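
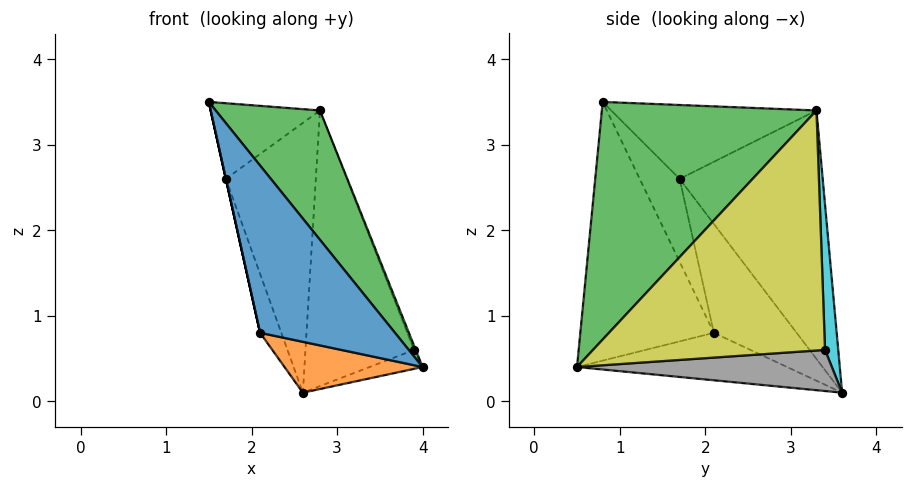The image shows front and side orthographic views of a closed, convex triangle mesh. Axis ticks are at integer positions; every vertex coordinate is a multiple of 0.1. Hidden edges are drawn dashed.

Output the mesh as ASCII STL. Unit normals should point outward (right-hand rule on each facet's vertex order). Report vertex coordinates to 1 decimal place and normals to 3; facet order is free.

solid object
 facet normal -0.630 -0.636 -0.446
  outer loop
   vertex 2.1 2.1 0.8
   vertex 4.0 0.5 0.4
   vertex 1.5 0.8 3.5
  endloop
 endfacet
 facet normal -0.410 -0.270 -0.871
  outer loop
   vertex 2.1 2.1 0.8
   vertex 2.6 3.6 0.1
   vertex 4.0 0.5 0.4
  endloop
 endfacet
 facet normal 0.713 -0.347 0.609
  outer loop
   vertex 2.8 3.3 3.4
   vertex 1.5 0.8 3.5
   vertex 4.0 0.5 0.4
  endloop
 endfacet
 facet normal -0.976 0.000 -0.217
  outer loop
   vertex 1.7 1.7 2.6
   vertex 2.1 2.1 0.8
   vertex 1.5 0.8 3.5
  endloop
 endfacet
 facet normal -0.957 0.245 -0.158
  outer loop
   vertex 1.7 1.7 2.6
   vertex 2.6 3.6 0.1
   vertex 2.1 2.1 0.8
  endloop
 endfacet
 facet normal -0.851 0.453 0.264
  outer loop
   vertex 1.7 1.7 2.6
   vertex 1.5 0.8 3.5
   vertex 2.8 3.3 3.4
  endloop
 endfacet
 facet normal -0.842 0.530 0.099
  outer loop
   vertex 1.7 1.7 2.6
   vertex 2.8 3.3 3.4
   vertex 2.6 3.6 0.1
  endloop
 endfacet
 facet normal 0.368 0.077 -0.927
  outer loop
   vertex 3.9 3.4 0.6
   vertex 4.0 0.5 0.4
   vertex 2.6 3.6 0.1
  endloop
 endfacet
 facet normal 0.931 0.007 0.366
  outer loop
   vertex 3.9 3.4 0.6
   vertex 2.8 3.3 3.4
   vertex 4.0 0.5 0.4
  endloop
 endfacet
 facet normal 0.120 0.989 0.083
  outer loop
   vertex 3.9 3.4 0.6
   vertex 2.6 3.6 0.1
   vertex 2.8 3.3 3.4
  endloop
 endfacet
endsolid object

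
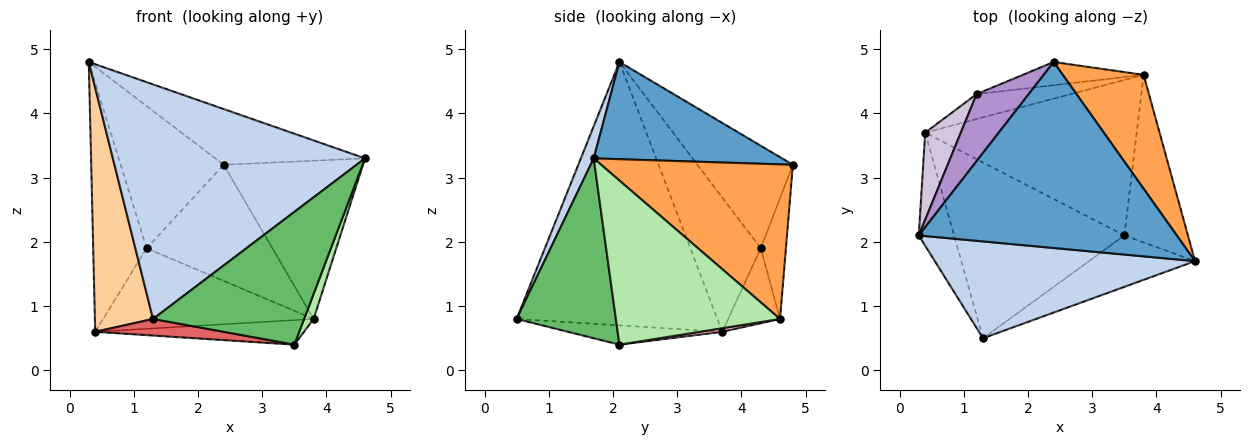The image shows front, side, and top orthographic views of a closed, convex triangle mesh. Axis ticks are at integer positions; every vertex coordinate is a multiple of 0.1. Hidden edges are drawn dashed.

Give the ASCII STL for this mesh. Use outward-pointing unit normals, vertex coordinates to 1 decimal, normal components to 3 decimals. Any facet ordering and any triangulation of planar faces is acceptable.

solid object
 facet normal 0.339 0.270 0.901
  outer loop
   vertex 2.4 4.8 3.2
   vertex 0.3 2.1 4.8
   vertex 4.6 1.7 3.3
  endloop
 endfacet
 facet normal 0.047 -0.923 0.381
  outer loop
   vertex 1.3 0.5 0.8
   vertex 4.6 1.7 3.3
   vertex 0.3 2.1 4.8
  endloop
 endfacet
 facet normal 0.745 0.541 0.390
  outer loop
   vertex 3.8 4.6 0.8
   vertex 2.4 4.8 3.2
   vertex 4.6 1.7 3.3
  endloop
 endfacet
 facet normal -0.953 -0.276 -0.128
  outer loop
   vertex 0.4 3.7 0.6
   vertex 1.3 0.5 0.8
   vertex 0.3 2.1 4.8
  endloop
 endfacet
 facet normal 0.522 -0.795 -0.308
  outer loop
   vertex 3.5 2.1 0.4
   vertex 4.6 1.7 3.3
   vertex 1.3 0.5 0.8
  endloop
 endfacet
 facet normal 0.931 -0.054 -0.361
  outer loop
   vertex 3.5 2.1 0.4
   vertex 3.8 4.6 0.8
   vertex 4.6 1.7 3.3
  endloop
 endfacet
 facet normal -0.112 -0.093 -0.989
  outer loop
   vertex 3.5 2.1 0.4
   vertex 1.3 0.5 0.8
   vertex 0.4 3.7 0.6
  endloop
 endfacet
 facet normal 0.017 0.156 -0.988
  outer loop
   vertex 3.5 2.1 0.4
   vertex 0.4 3.7 0.6
   vertex 3.8 4.6 0.8
  endloop
 endfacet
 facet normal -0.643 0.693 0.326
  outer loop
   vertex 1.2 4.3 1.9
   vertex 0.3 2.1 4.8
   vertex 2.4 4.8 3.2
  endloop
 endfacet
 facet normal -0.779 0.591 0.207
  outer loop
   vertex 1.2 4.3 1.9
   vertex 0.4 3.7 0.6
   vertex 0.3 2.1 4.8
  endloop
 endfacet
 facet normal -0.192 0.962 -0.192
  outer loop
   vertex 1.2 4.3 1.9
   vertex 2.4 4.8 3.2
   vertex 3.8 4.6 0.8
  endloop
 endfacet
 facet normal -0.229 0.930 -0.288
  outer loop
   vertex 1.2 4.3 1.9
   vertex 3.8 4.6 0.8
   vertex 0.4 3.7 0.6
  endloop
 endfacet
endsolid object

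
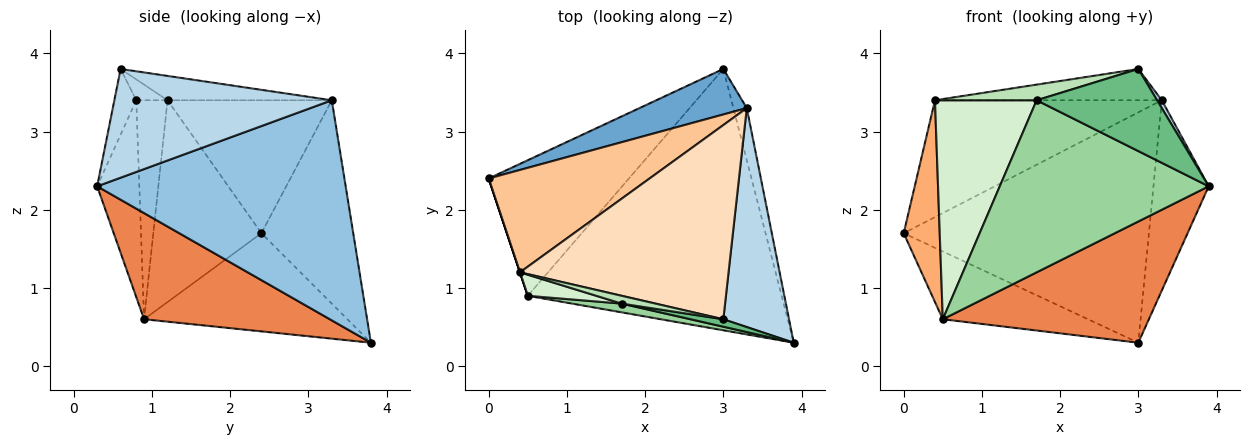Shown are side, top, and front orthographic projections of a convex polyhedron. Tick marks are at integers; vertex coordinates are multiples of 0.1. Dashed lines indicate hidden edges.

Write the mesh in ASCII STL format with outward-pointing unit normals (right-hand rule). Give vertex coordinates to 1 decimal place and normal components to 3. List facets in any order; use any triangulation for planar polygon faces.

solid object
 facet normal -0.345 0.921 0.182
  outer loop
   vertex 3.3 3.3 3.4
   vertex 3.0 3.8 0.3
   vertex 0.0 2.4 1.7
  endloop
 endfacet
 facet normal 0.974 0.217 -0.059
  outer loop
   vertex 3.3 3.3 3.4
   vertex 3.9 0.3 2.3
   vertex 3.0 3.8 0.3
  endloop
 endfacet
 facet normal 0.856 -0.018 0.517
  outer loop
   vertex 3.3 3.3 3.4
   vertex 3.0 0.6 3.8
   vertex 3.9 0.3 2.3
  endloop
 endfacet
 facet normal -0.531 0.379 -0.758
  outer loop
   vertex 0.5 0.9 0.6
   vertex 0.0 2.4 1.7
   vertex 3.0 3.8 0.3
  endloop
 endfacet
 facet normal 0.355 -0.393 -0.848
  outer loop
   vertex 0.5 0.9 0.6
   vertex 3.0 3.8 0.3
   vertex 3.9 0.3 2.3
  endloop
 endfacet
 facet normal -0.949 -0.316 0.000
  outer loop
   vertex 0.4 1.2 3.4
   vertex 0.0 2.4 1.7
   vertex 0.5 0.9 0.6
  endloop
 endfacet
 facet normal -0.478 0.660 0.579
  outer loop
   vertex 0.4 1.2 3.4
   vertex 3.3 3.3 3.4
   vertex 0.0 2.4 1.7
  endloop
 endfacet
 facet normal -0.114 0.158 0.981
  outer loop
   vertex 0.4 1.2 3.4
   vertex 3.0 0.6 3.8
   vertex 3.3 3.3 3.4
  endloop
 endfacet
 facet normal -0.178 -0.980 0.089
  outer loop
   vertex 1.7 0.8 3.4
   vertex 3.9 0.3 2.3
   vertex 3.0 0.6 3.8
  endloop
 endfacet
 facet normal -0.198 -0.979 0.050
  outer loop
   vertex 1.7 0.8 3.4
   vertex 0.5 0.9 0.6
   vertex 3.9 0.3 2.3
  endloop
 endfacet
 facet normal -0.265 -0.862 0.431
  outer loop
   vertex 1.7 0.8 3.4
   vertex 3.0 0.6 3.8
   vertex 0.4 1.2 3.4
  endloop
 endfacet
 facet normal -0.293 -0.952 0.092
  outer loop
   vertex 1.7 0.8 3.4
   vertex 0.4 1.2 3.4
   vertex 0.5 0.9 0.6
  endloop
 endfacet
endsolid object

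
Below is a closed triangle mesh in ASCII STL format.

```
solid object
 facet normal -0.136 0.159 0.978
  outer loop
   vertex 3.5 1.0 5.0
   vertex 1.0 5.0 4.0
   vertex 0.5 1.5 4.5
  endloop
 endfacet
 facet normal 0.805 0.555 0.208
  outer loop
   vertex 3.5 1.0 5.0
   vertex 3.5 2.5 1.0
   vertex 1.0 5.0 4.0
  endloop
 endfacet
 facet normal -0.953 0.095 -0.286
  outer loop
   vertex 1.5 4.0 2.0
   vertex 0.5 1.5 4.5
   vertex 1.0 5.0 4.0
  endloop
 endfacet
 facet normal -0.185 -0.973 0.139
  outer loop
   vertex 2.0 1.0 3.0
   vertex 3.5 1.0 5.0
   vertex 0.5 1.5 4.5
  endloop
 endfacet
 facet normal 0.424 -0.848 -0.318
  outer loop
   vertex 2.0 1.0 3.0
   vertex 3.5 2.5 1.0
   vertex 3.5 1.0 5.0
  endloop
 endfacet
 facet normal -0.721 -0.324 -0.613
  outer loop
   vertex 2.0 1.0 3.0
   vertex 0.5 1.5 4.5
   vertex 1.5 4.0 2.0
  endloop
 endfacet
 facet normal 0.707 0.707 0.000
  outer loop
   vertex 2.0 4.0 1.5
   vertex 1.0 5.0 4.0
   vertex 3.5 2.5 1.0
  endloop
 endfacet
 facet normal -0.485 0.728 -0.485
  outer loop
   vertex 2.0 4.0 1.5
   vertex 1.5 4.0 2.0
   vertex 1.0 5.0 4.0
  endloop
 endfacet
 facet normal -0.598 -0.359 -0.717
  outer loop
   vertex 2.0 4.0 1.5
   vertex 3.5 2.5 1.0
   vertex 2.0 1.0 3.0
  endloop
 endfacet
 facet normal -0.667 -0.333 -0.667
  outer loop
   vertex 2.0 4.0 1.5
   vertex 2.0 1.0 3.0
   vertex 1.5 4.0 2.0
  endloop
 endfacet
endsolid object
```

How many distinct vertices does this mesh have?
7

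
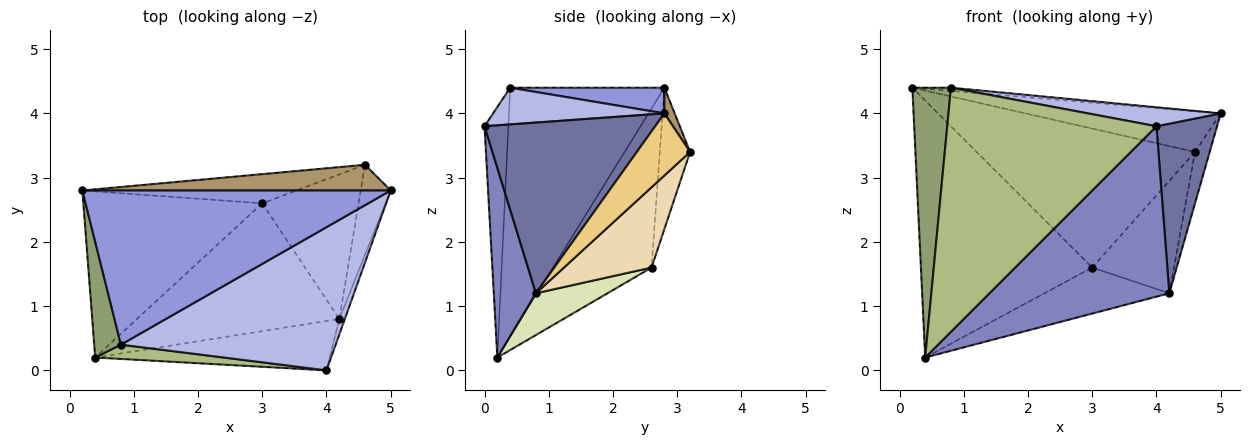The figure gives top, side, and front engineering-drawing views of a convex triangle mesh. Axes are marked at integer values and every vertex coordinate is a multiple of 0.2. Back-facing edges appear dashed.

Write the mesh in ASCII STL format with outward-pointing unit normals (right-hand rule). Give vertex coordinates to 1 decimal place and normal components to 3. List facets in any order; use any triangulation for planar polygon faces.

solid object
 facet normal 0.942 -0.334 -0.030
  outer loop
   vertex 4.2 0.8 1.2
   vertex 5.0 2.8 4.0
   vertex 4.0 0.0 3.8
  endloop
 endfacet
 facet normal 0.219 -0.937 -0.271
  outer loop
   vertex 4.2 0.8 1.2
   vertex 4.0 0.0 3.8
   vertex 0.4 0.2 0.2
  endloop
 endfacet
 facet normal 0.083 0.021 0.996
  outer loop
   vertex 0.8 0.4 4.4
   vertex 5.0 2.8 4.0
   vertex 0.2 2.8 4.4
  endloop
 endfacet
 facet normal 0.167 -0.129 0.977
  outer loop
   vertex 0.8 0.4 4.4
   vertex 4.0 0.0 3.8
   vertex 5.0 2.8 4.0
  endloop
 endfacet
 facet normal -0.965 -0.241 0.103
  outer loop
   vertex 0.8 0.4 4.4
   vertex 0.2 2.8 4.4
   vertex 0.4 0.2 0.2
  endloop
 endfacet
 facet normal -0.113 -0.992 0.058
  outer loop
   vertex 0.8 0.4 4.4
   vertex 0.4 0.2 0.2
   vertex 4.0 0.0 3.8
  endloop
 endfacet
 facet normal -0.435 0.756 -0.489
  outer loop
   vertex 3.0 2.6 1.6
   vertex 0.4 0.2 0.2
   vertex 0.2 2.8 4.4
  endloop
 endfacet
 facet normal 0.191 0.332 -0.924
  outer loop
   vertex 3.0 2.6 1.6
   vertex 4.2 0.8 1.2
   vertex 0.4 0.2 0.2
  endloop
 endfacet
 facet normal 0.044 0.845 0.533
  outer loop
   vertex 4.6 3.2 3.4
   vertex 0.2 2.8 4.4
   vertex 5.0 2.8 4.0
  endloop
 endfacet
 facet normal -0.134 0.970 -0.204
  outer loop
   vertex 4.6 3.2 3.4
   vertex 3.0 2.6 1.6
   vertex 0.2 2.8 4.4
  endloop
 endfacet
 facet normal 0.874 0.241 -0.422
  outer loop
   vertex 4.6 3.2 3.4
   vertex 5.0 2.8 4.0
   vertex 4.2 0.8 1.2
  endloop
 endfacet
 facet normal 0.550 0.513 -0.659
  outer loop
   vertex 4.6 3.2 3.4
   vertex 4.2 0.8 1.2
   vertex 3.0 2.6 1.6
  endloop
 endfacet
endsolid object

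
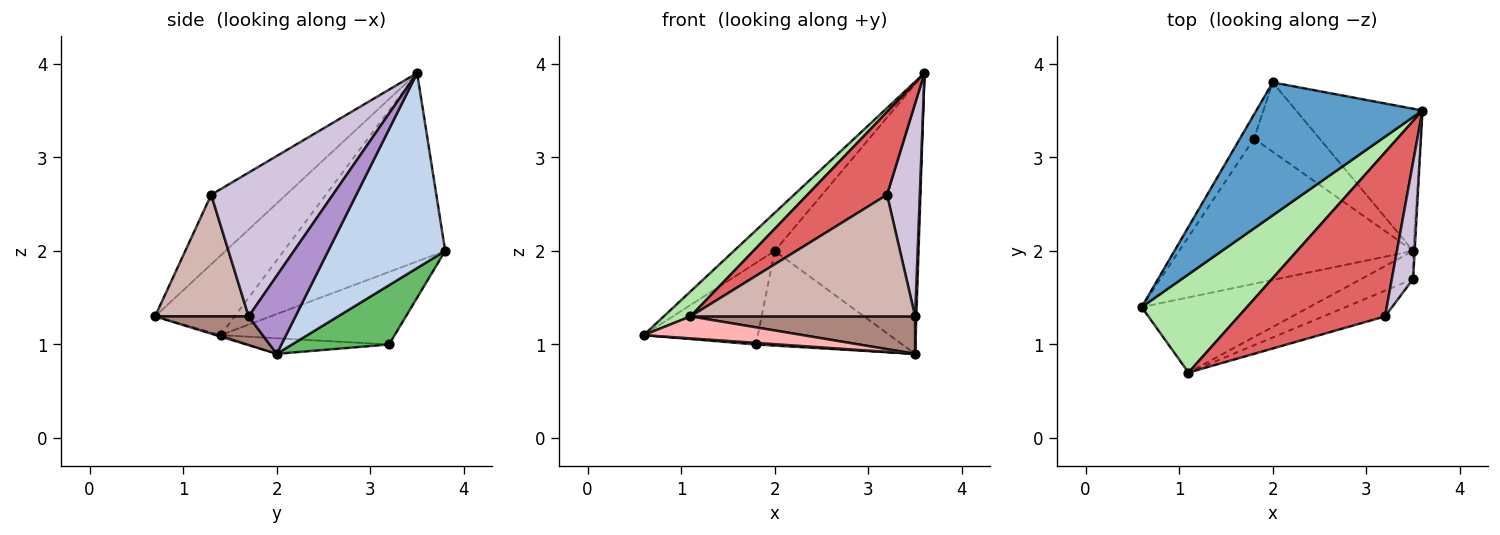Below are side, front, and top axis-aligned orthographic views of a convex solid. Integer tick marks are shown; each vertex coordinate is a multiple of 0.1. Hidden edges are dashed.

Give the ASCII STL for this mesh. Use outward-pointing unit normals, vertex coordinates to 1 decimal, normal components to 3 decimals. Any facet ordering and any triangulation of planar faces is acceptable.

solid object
 facet normal -0.737 0.186 0.650
  outer loop
   vertex 2.0 3.8 2.0
   vertex 0.6 1.4 1.1
   vertex 3.6 3.5 3.9
  endloop
 endfacet
 facet normal 0.584 0.718 -0.378
  outer loop
   vertex 2.0 3.8 2.0
   vertex 3.6 3.5 3.9
   vertex 3.5 2.0 0.9
  endloop
 endfacet
 facet normal -0.067 -0.011 -0.998
  outer loop
   vertex 1.8 3.2 1.0
   vertex 3.5 2.0 0.9
   vertex 0.6 1.4 1.1
  endloop
 endfacet
 facet normal -0.825 0.541 -0.160
  outer loop
   vertex 1.8 3.2 1.0
   vertex 0.6 1.4 1.1
   vertex 2.0 3.8 2.0
  endloop
 endfacet
 facet normal 0.472 0.711 -0.521
  outer loop
   vertex 1.8 3.2 1.0
   vertex 2.0 3.8 2.0
   vertex 3.5 2.0 0.9
  endloop
 endfacet
 facet normal -0.591 -0.199 0.782
  outer loop
   vertex 1.1 0.7 1.3
   vertex 3.6 3.5 3.9
   vertex 0.6 1.4 1.1
  endloop
 endfacet
 facet normal -0.390 -0.415 0.822
  outer loop
   vertex 1.1 0.7 1.3
   vertex 3.2 1.3 2.6
   vertex 3.6 3.5 3.9
  endloop
 endfacet
 facet normal -0.008 -0.280 -0.960
  outer loop
   vertex 1.1 0.7 1.3
   vertex 0.6 1.4 1.1
   vertex 3.5 2.0 0.9
  endloop
 endfacet
 facet normal 0.999 -0.027 -0.020
  outer loop
   vertex 3.5 1.7 1.3
   vertex 3.5 2.0 0.9
   vertex 3.6 3.5 3.9
  endloop
 endfacet
 facet normal 0.956 -0.257 0.141
  outer loop
   vertex 3.5 1.7 1.3
   vertex 3.6 3.5 3.9
   vertex 3.2 1.3 2.6
  endloop
 endfacet
 facet normal 0.316 -0.759 -0.569
  outer loop
   vertex 3.5 1.7 1.3
   vertex 1.1 0.7 1.3
   vertex 3.5 2.0 0.9
  endloop
 endfacet
 facet normal 0.377 -0.906 -0.192
  outer loop
   vertex 3.5 1.7 1.3
   vertex 3.2 1.3 2.6
   vertex 1.1 0.7 1.3
  endloop
 endfacet
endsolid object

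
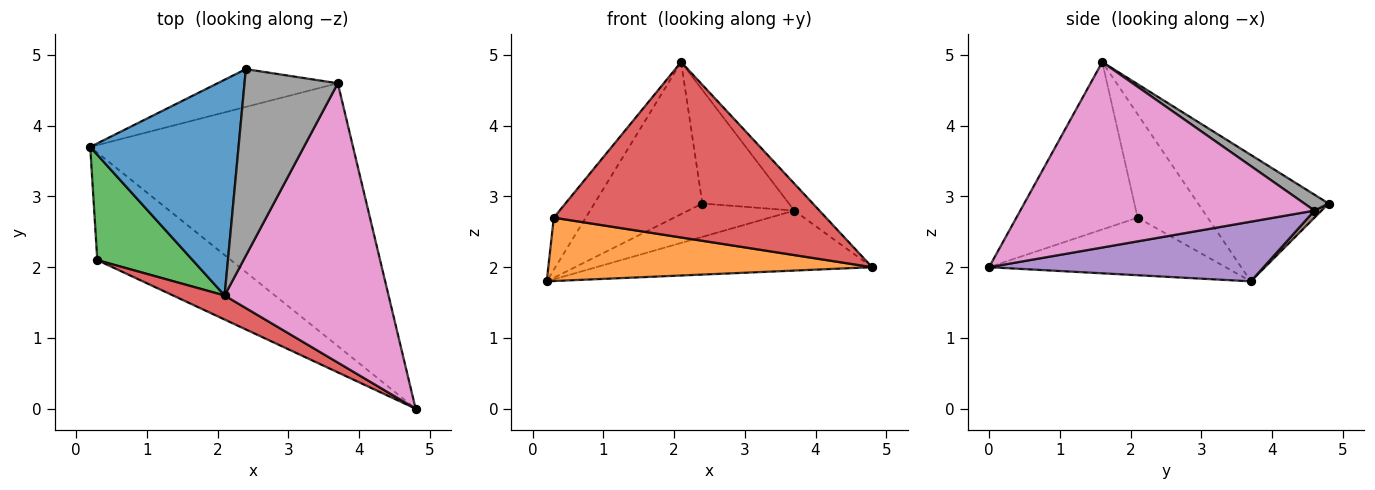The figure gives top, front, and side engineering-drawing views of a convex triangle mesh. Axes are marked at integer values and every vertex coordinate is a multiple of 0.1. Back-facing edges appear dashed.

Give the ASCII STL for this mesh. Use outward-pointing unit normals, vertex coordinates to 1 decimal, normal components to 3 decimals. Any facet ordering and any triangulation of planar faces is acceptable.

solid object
 facet normal -0.572 0.473 0.671
  outer loop
   vertex 2.1 1.6 4.9
   vertex 2.4 4.8 2.9
   vertex 0.2 3.7 1.8
  endloop
 endfacet
 facet normal -0.348 -0.476 -0.808
  outer loop
   vertex 0.3 2.1 2.7
   vertex 0.2 3.7 1.8
   vertex 4.8 0.0 2.0
  endloop
 endfacet
 facet normal -0.697 0.318 0.643
  outer loop
   vertex 0.3 2.1 2.7
   vertex 2.1 1.6 4.9
   vertex 0.2 3.7 1.8
  endloop
 endfacet
 facet normal -0.404 -0.906 0.124
  outer loop
   vertex 0.3 2.1 2.7
   vertex 4.8 0.0 2.0
   vertex 2.1 1.6 4.9
  endloop
 endfacet
 facet normal 0.216 0.217 -0.952
  outer loop
   vertex 3.7 4.6 2.8
   vertex 4.8 0.0 2.0
   vertex 0.2 3.7 1.8
  endloop
 endfacet
 facet normal 0.044 0.661 -0.749
  outer loop
   vertex 3.7 4.6 2.8
   vertex 0.2 3.7 1.8
   vertex 2.4 4.8 2.9
  endloop
 endfacet
 facet normal 0.748 0.064 0.661
  outer loop
   vertex 3.7 4.6 2.8
   vertex 2.1 1.6 4.9
   vertex 4.8 0.0 2.0
  endloop
 endfacet
 facet normal 0.144 0.515 0.845
  outer loop
   vertex 3.7 4.6 2.8
   vertex 2.4 4.8 2.9
   vertex 2.1 1.6 4.9
  endloop
 endfacet
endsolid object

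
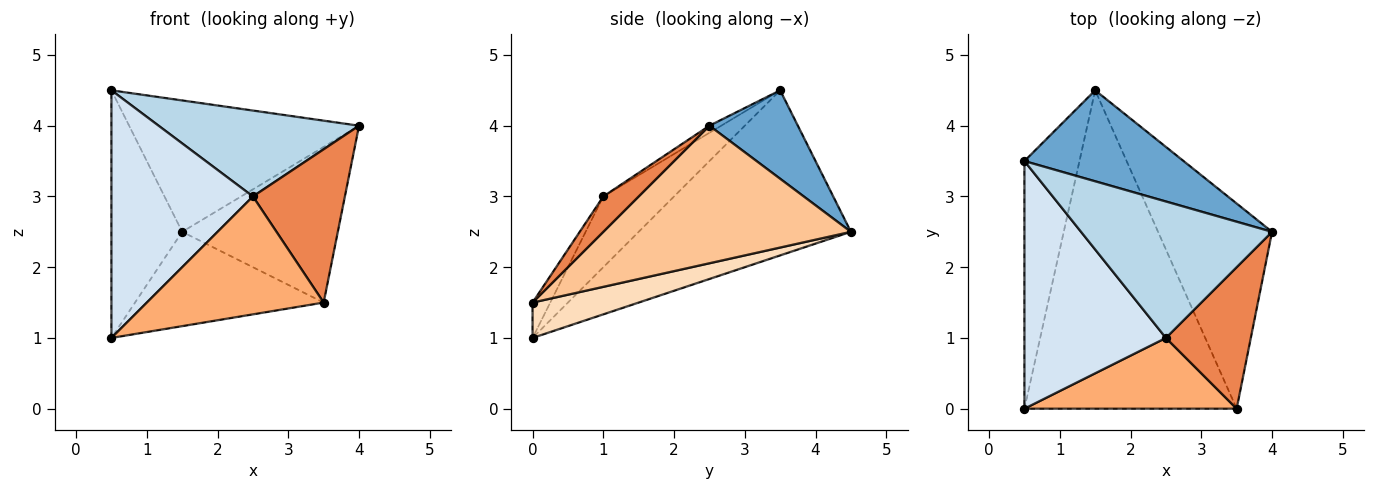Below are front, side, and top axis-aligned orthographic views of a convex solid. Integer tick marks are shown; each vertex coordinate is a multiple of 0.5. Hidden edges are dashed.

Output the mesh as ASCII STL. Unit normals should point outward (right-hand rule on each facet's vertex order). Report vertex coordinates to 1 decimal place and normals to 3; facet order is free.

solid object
 facet normal 0.302 0.784 0.543
  outer loop
   vertex 1.5 4.5 2.5
   vertex 0.5 3.5 4.5
   vertex 4.0 2.5 4.0
  endloop
 endfacet
 facet normal -0.905 0.302 -0.302
  outer loop
   vertex 1.5 4.5 2.5
   vertex 0.5 0.0 1.0
   vertex 0.5 3.5 4.5
  endloop
 endfacet
 facet normal -0.031 -0.533 0.846
  outer loop
   vertex 2.5 1.0 3.0
   vertex 4.0 2.5 4.0
   vertex 0.5 3.5 4.5
  endloop
 endfacet
 facet normal -0.333 -0.667 0.667
  outer loop
   vertex 2.5 1.0 3.0
   vertex 0.5 3.5 4.5
   vertex 0.5 0.0 1.0
  endloop
 endfacet
 facet normal 0.272 -0.707 0.653
  outer loop
   vertex 3.5 0.0 1.5
   vertex 4.0 2.5 4.0
   vertex 2.5 1.0 3.0
  endloop
 endfacet
 facet normal -0.085 -0.854 0.513
  outer loop
   vertex 3.5 0.0 1.5
   vertex 2.5 1.0 3.0
   vertex 0.5 0.0 1.0
  endloop
 endfacet
 facet normal 0.693 0.436 -0.574
  outer loop
   vertex 3.5 0.0 1.5
   vertex 1.5 4.5 2.5
   vertex 4.0 2.5 4.0
  endloop
 endfacet
 facet normal 0.158 0.281 -0.947
  outer loop
   vertex 3.5 0.0 1.5
   vertex 0.5 0.0 1.0
   vertex 1.5 4.5 2.5
  endloop
 endfacet
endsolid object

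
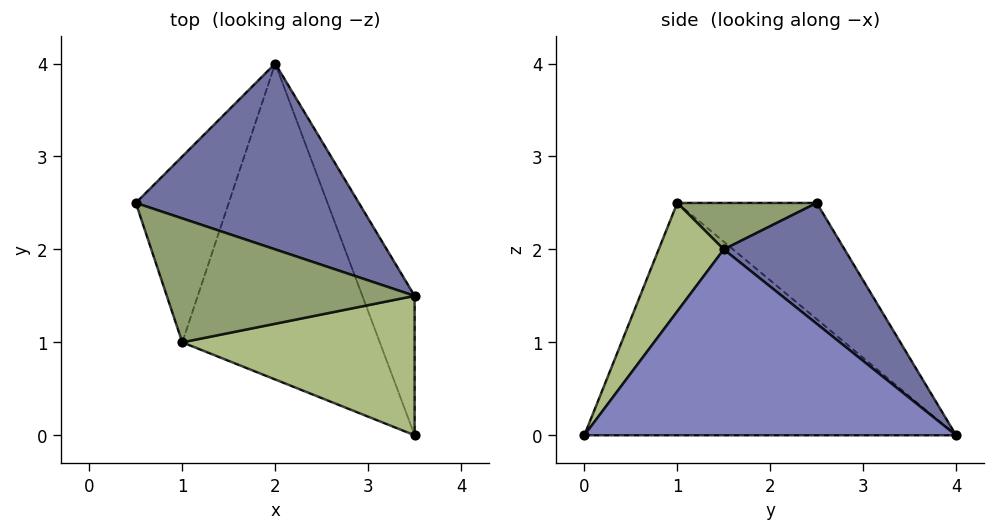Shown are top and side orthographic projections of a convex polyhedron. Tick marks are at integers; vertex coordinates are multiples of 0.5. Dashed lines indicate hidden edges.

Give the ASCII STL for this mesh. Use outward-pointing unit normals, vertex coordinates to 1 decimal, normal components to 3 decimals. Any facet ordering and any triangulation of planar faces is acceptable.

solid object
 facet normal 0.339 0.703 0.625
  outer loop
   vertex 3.5 1.5 2.0
   vertex 2.0 4.0 0.0
   vertex 0.5 2.5 2.5
  endloop
 endfacet
 facet normal 0.905 0.340 -0.255
  outer loop
   vertex 3.5 1.5 2.0
   vertex 3.5 0.0 0.0
   vertex 2.0 4.0 0.0
  endloop
 endfacet
 facet normal -0.756 -0.252 -0.605
  outer loop
   vertex 1.0 1.0 2.5
   vertex 0.5 2.5 2.5
   vertex 2.0 4.0 0.0
  endloop
 endfacet
 facet normal -0.733 -0.275 -0.623
  outer loop
   vertex 1.0 1.0 2.5
   vertex 2.0 4.0 0.0
   vertex 3.5 0.0 0.0
  endloop
 endfacet
 facet normal 0.184 0.061 0.981
  outer loop
   vertex 1.0 1.0 2.5
   vertex 3.5 1.5 2.0
   vertex 0.5 2.5 2.5
  endloop
 endfacet
 facet normal 0.270 -0.770 0.578
  outer loop
   vertex 1.0 1.0 2.5
   vertex 3.5 0.0 0.0
   vertex 3.5 1.5 2.0
  endloop
 endfacet
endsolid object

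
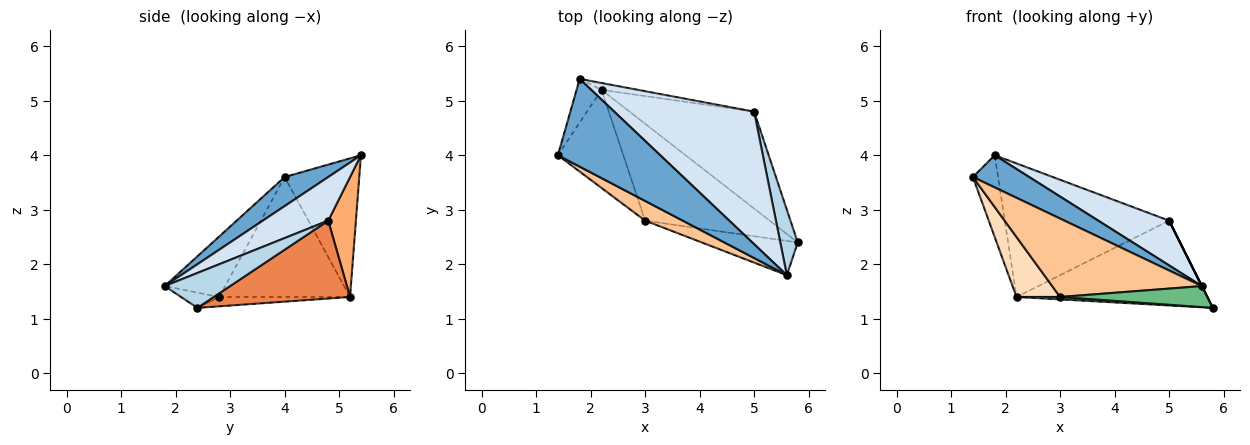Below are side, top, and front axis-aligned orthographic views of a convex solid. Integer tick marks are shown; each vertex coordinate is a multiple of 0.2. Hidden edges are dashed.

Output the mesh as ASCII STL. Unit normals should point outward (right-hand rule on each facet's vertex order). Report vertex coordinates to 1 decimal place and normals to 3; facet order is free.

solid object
 facet normal 0.258 -0.333 0.907
  outer loop
   vertex 5.6 1.8 1.6
   vertex 1.8 5.4 4.0
   vertex 1.4 4.0 3.6
  endloop
 endfacet
 facet normal -0.934 0.315 -0.168
  outer loop
   vertex 2.2 5.2 1.4
   vertex 1.4 4.0 3.6
   vertex 1.8 5.4 4.0
  endloop
 endfacet
 facet normal 0.894 0.000 0.447
  outer loop
   vertex 5.0 4.8 2.8
   vertex 5.6 1.8 1.6
   vertex 5.8 2.4 1.2
  endloop
 endfacet
 facet normal 0.283 -0.307 0.909
  outer loop
   vertex 5.0 4.8 2.8
   vertex 1.8 5.4 4.0
   vertex 5.6 1.8 1.6
  endloop
 endfacet
 facet normal 0.426 0.596 -0.681
  outer loop
   vertex 5.0 4.8 2.8
   vertex 5.8 2.4 1.2
   vertex 2.2 5.2 1.4
  endloop
 endfacet
 facet normal 0.166 0.985 -0.050
  outer loop
   vertex 5.0 4.8 2.8
   vertex 2.2 5.2 1.4
   vertex 1.8 5.4 4.0
  endloop
 endfacet
 facet normal -0.365 -0.903 0.227
  outer loop
   vertex 3.0 2.8 1.4
   vertex 5.6 1.8 1.6
   vertex 1.4 4.0 3.6
  endloop
 endfacet
 facet normal -0.843 -0.281 -0.460
  outer loop
   vertex 3.0 2.8 1.4
   vertex 1.4 4.0 3.6
   vertex 2.2 5.2 1.4
  endloop
 endfacet
 facet normal -0.134 -0.518 -0.845
  outer loop
   vertex 3.0 2.8 1.4
   vertex 5.8 2.4 1.2
   vertex 5.6 1.8 1.6
  endloop
 endfacet
 facet normal -0.075 -0.025 -0.997
  outer loop
   vertex 3.0 2.8 1.4
   vertex 2.2 5.2 1.4
   vertex 5.8 2.4 1.2
  endloop
 endfacet
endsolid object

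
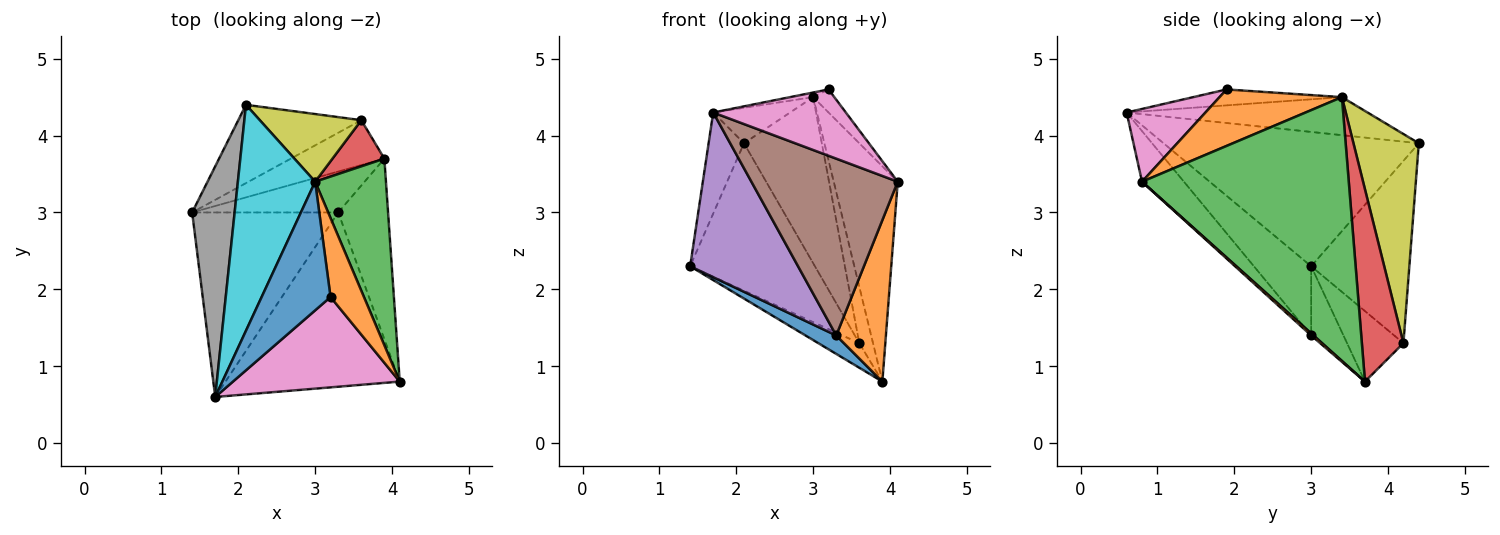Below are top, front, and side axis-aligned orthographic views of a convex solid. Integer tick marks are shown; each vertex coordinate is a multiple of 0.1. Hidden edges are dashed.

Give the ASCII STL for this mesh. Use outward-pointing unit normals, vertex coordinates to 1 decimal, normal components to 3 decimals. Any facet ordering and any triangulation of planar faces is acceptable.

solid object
 facet normal -0.396 -0.378 -0.837
  outer loop
   vertex 3.3 3.0 1.4
   vertex 1.4 3.0 2.3
   vertex 3.9 3.7 0.8
  endloop
 endfacet
 facet normal 0.032 -0.666 -0.745
  outer loop
   vertex 3.3 3.0 1.4
   vertex 3.9 3.7 0.8
   vertex 4.1 0.8 3.4
  endloop
 endfacet
 facet normal -0.551 0.401 -0.732
  outer loop
   vertex 3.6 4.2 1.3
   vertex 3.9 3.7 0.8
   vertex 1.4 3.0 2.3
  endloop
 endfacet
 facet normal -0.571 0.725 -0.385
  outer loop
   vertex 3.6 4.2 1.3
   vertex 1.4 3.0 2.3
   vertex 2.1 4.4 3.9
  endloop
 endfacet
 facet normal -0.333 -0.628 -0.703
  outer loop
   vertex 1.7 0.6 4.3
   vertex 1.4 3.0 2.3
   vertex 3.3 3.0 1.4
  endloop
 endfacet
 facet normal -0.200 -0.698 -0.688
  outer loop
   vertex 1.7 0.6 4.3
   vertex 3.3 3.0 1.4
   vertex 4.1 0.8 3.4
  endloop
 endfacet
 facet normal 0.332 -0.558 0.760
  outer loop
   vertex 1.7 0.6 4.3
   vertex 4.1 0.8 3.4
   vertex 3.2 1.9 4.6
  endloop
 endfacet
 facet normal -0.945 0.131 0.299
  outer loop
   vertex 1.7 0.6 4.3
   vertex 2.1 4.4 3.9
   vertex 1.4 3.0 2.3
  endloop
 endfacet
 facet normal 0.614 0.731 0.298
  outer loop
   vertex 3.0 3.4 4.5
   vertex 3.6 4.2 1.3
   vertex 2.1 4.4 3.9
  endloop
 endfacet
 facet normal -0.437 0.140 0.888
  outer loop
   vertex 3.0 3.4 4.5
   vertex 2.1 4.4 3.9
   vertex 1.7 0.6 4.3
  endloop
 endfacet
 facet normal -0.225 0.035 0.974
  outer loop
   vertex 3.0 3.4 4.5
   vertex 1.7 0.6 4.3
   vertex 3.2 1.9 4.6
  endloop
 endfacet
 facet normal 0.851 0.147 0.504
  outer loop
   vertex 3.0 3.4 4.5
   vertex 3.2 1.9 4.6
   vertex 4.1 0.8 3.4
  endloop
 endfacet
 facet normal 0.925 0.286 0.248
  outer loop
   vertex 3.0 3.4 4.5
   vertex 4.1 0.8 3.4
   vertex 3.9 3.7 0.8
  endloop
 endfacet
 facet normal 0.920 0.304 0.248
  outer loop
   vertex 3.0 3.4 4.5
   vertex 3.9 3.7 0.8
   vertex 3.6 4.2 1.3
  endloop
 endfacet
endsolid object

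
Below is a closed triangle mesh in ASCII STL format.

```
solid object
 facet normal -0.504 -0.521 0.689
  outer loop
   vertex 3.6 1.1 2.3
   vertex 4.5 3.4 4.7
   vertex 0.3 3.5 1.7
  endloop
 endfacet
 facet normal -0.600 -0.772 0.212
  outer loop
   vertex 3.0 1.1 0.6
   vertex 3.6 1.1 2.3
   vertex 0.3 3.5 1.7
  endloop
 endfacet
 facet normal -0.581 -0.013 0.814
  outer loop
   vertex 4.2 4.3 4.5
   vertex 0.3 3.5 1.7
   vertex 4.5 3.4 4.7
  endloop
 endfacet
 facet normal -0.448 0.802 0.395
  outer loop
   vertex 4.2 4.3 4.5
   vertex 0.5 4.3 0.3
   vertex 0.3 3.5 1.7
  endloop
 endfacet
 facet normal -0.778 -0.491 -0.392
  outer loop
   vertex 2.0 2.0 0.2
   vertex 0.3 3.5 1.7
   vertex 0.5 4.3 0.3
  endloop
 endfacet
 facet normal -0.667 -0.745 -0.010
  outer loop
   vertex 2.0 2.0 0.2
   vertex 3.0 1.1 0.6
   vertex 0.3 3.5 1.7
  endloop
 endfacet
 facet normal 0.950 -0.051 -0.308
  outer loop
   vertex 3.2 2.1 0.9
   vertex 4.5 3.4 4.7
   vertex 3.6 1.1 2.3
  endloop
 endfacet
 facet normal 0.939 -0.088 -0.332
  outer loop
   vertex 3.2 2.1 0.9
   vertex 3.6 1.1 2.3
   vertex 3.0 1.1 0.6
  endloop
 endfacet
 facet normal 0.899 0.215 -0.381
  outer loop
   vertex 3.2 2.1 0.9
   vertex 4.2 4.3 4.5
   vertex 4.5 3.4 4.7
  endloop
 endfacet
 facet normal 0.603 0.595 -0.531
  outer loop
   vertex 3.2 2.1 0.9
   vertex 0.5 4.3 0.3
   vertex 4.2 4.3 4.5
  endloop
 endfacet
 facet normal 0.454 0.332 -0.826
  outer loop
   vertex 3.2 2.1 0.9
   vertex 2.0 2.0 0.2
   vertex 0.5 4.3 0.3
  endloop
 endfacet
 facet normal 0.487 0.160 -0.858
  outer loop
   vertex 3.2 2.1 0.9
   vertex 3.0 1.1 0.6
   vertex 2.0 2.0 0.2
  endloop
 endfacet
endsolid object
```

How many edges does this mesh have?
18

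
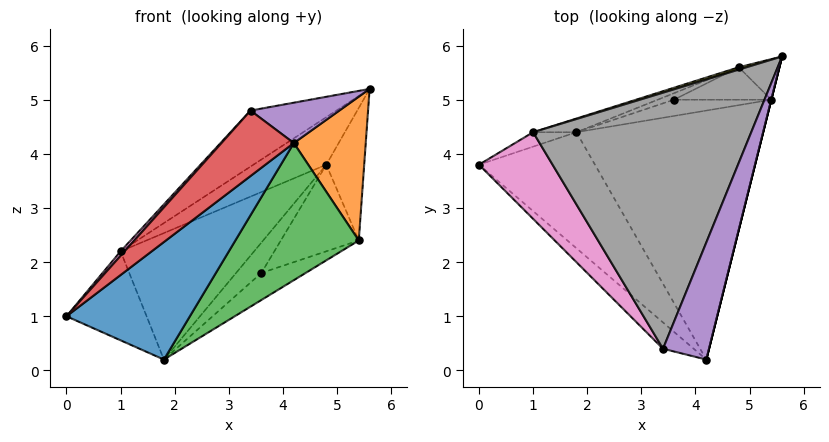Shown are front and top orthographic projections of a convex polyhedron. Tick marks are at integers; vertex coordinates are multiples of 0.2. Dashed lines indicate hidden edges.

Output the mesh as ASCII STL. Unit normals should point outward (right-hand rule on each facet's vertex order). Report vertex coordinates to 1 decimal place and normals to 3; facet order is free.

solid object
 facet normal -0.075 -0.710 -0.700
  outer loop
   vertex 1.8 4.4 0.2
   vertex 4.2 0.2 4.2
   vertex 0.0 3.8 1.0
  endloop
 endfacet
 facet normal 0.970 -0.243 0.000
  outer loop
   vertex 5.4 5.0 2.4
   vertex 5.6 5.8 5.2
   vertex 4.2 0.2 4.2
  endloop
 endfacet
 facet normal 0.524 -0.411 -0.746
  outer loop
   vertex 5.4 5.0 2.4
   vertex 4.2 0.2 4.2
   vertex 1.8 4.4 0.2
  endloop
 endfacet
 facet normal -0.455 -0.826 -0.332
  outer loop
   vertex 3.4 0.4 4.8
   vertex 0.0 3.8 1.0
   vertex 4.2 0.2 4.2
  endloop
 endfacet
 facet normal 0.532 -0.276 0.801
  outer loop
   vertex 3.4 0.4 4.8
   vertex 4.2 0.2 4.2
   vertex 5.6 5.8 5.2
  endloop
 endfacet
 facet normal 0.264 0.922 -0.282
  outer loop
   vertex 4.8 5.6 3.8
   vertex 5.6 5.8 5.2
   vertex 5.4 5.0 2.4
  endloop
 endfacet
 facet normal -0.760 -0.033 0.650
  outer loop
   vertex 1.0 4.4 2.2
   vertex 0.0 3.8 1.0
   vertex 3.4 0.4 4.8
  endloop
 endfacet
 facet normal -0.575 0.175 0.800
  outer loop
   vertex 1.0 4.4 2.2
   vertex 3.4 0.4 4.8
   vertex 5.6 5.8 5.2
  endloop
 endfacet
 facet normal -0.319 0.947 0.047
  outer loop
   vertex 1.0 4.4 2.2
   vertex 5.6 5.8 5.2
   vertex 4.8 5.6 3.8
  endloop
 endfacet
 facet normal -0.372 0.916 -0.149
  outer loop
   vertex 1.0 4.4 2.2
   vertex 1.8 4.4 0.2
   vertex 0.0 3.8 1.0
  endloop
 endfacet
 facet normal -0.259 0.960 -0.104
  outer loop
   vertex 1.0 4.4 2.2
   vertex 4.8 5.6 3.8
   vertex 1.8 4.4 0.2
  endloop
 endfacet
 facet normal 0.169 0.845 -0.507
  outer loop
   vertex 3.6 5.0 1.8
   vertex 5.4 5.0 2.4
   vertex 1.8 4.4 0.2
  endloop
 endfacet
 facet normal -0.138 0.968 -0.208
  outer loop
   vertex 3.6 5.0 1.8
   vertex 1.8 4.4 0.2
   vertex 4.8 5.6 3.8
  endloop
 endfacet
 facet normal 0.116 0.930 -0.349
  outer loop
   vertex 3.6 5.0 1.8
   vertex 4.8 5.6 3.8
   vertex 5.4 5.0 2.4
  endloop
 endfacet
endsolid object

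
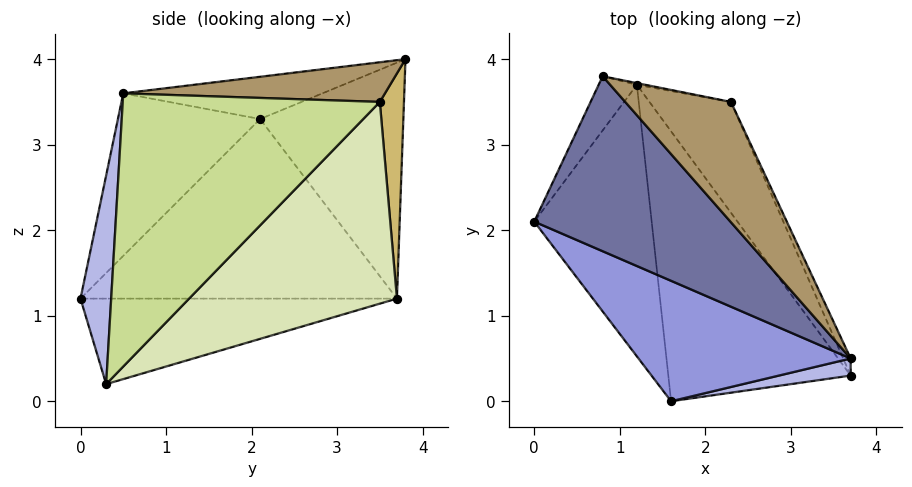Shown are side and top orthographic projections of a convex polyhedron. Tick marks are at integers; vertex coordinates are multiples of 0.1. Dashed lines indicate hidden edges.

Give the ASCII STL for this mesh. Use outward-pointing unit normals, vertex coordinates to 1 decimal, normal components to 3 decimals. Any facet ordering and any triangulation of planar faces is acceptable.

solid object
 facet normal -0.201 -0.290 0.935
  outer loop
   vertex 0.8 3.8 4.0
   vertex 0.0 2.1 3.3
   vertex 3.7 0.5 3.6
  endloop
 endfacet
 facet normal -0.872 0.469 -0.141
  outer loop
   vertex 1.2 3.7 1.2
   vertex 0.0 2.1 3.3
   vertex 0.8 3.8 4.0
  endloop
 endfacet
 facet normal -0.378 -0.783 0.494
  outer loop
   vertex 1.6 0.0 1.2
   vertex 3.7 0.5 3.6
   vertex 0.0 2.1 3.3
  endloop
 endfacet
 facet normal 0.168 -0.984 0.058
  outer loop
   vertex 1.6 0.0 1.2
   vertex 3.7 0.3 0.2
   vertex 3.7 0.5 3.6
  endloop
 endfacet
 facet normal -0.834 -0.090 -0.545
  outer loop
   vertex 1.6 0.0 1.2
   vertex 0.0 2.1 3.3
   vertex 1.2 3.7 1.2
  endloop
 endfacet
 facet normal -0.424 -0.046 -0.904
  outer loop
   vertex 1.6 0.0 1.2
   vertex 1.2 3.7 1.2
   vertex 3.7 0.3 0.2
  endloop
 endfacet
 facet normal 0.906 0.422 -0.025
  outer loop
   vertex 2.3 3.5 3.5
   vertex 3.7 0.5 3.6
   vertex 3.7 0.3 0.2
  endloop
 endfacet
 facet normal 0.727 0.621 -0.294
  outer loop
   vertex 2.3 3.5 3.5
   vertex 3.7 0.3 0.2
   vertex 1.2 3.7 1.2
  endloop
 endfacet
 facet normal 0.345 0.191 0.919
  outer loop
   vertex 2.3 3.5 3.5
   vertex 0.8 3.8 4.0
   vertex 3.7 0.5 3.6
  endloop
 endfacet
 facet normal 0.194 0.981 -0.007
  outer loop
   vertex 2.3 3.5 3.5
   vertex 1.2 3.7 1.2
   vertex 0.8 3.8 4.0
  endloop
 endfacet
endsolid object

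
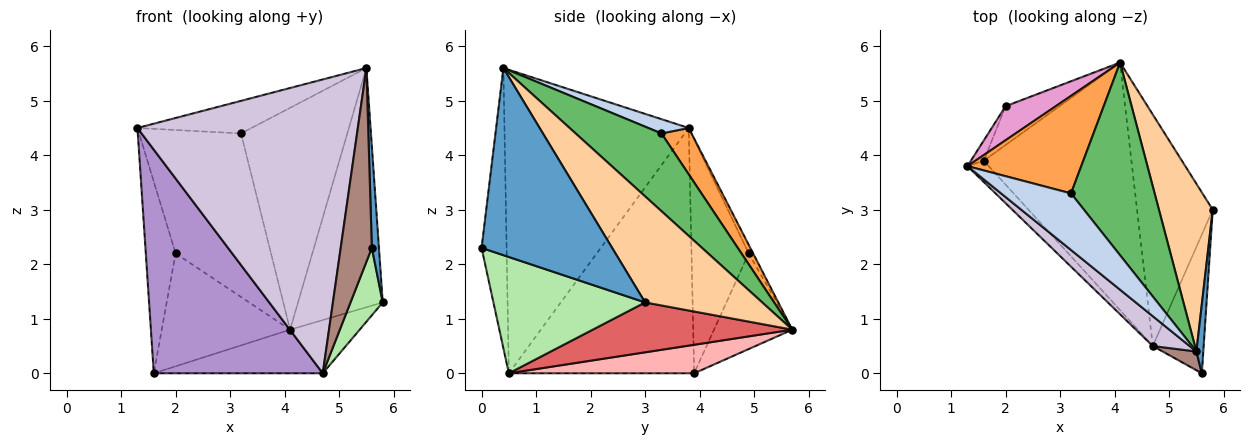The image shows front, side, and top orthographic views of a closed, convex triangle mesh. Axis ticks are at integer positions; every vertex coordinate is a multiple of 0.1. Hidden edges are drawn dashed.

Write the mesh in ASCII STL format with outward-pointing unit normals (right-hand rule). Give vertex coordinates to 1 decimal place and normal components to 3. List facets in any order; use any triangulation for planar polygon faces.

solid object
 facet normal 0.998 -0.054 0.037
  outer loop
   vertex 5.5 0.4 5.6
   vertex 5.6 0.0 2.3
   vertex 5.8 3.0 1.3
  endloop
 endfacet
 facet normal 0.174 0.491 0.853
  outer loop
   vertex 3.2 3.3 4.4
   vertex 1.3 3.8 4.5
   vertex 5.5 0.4 5.6
  endloop
 endfacet
 facet normal 0.236 0.780 0.579
  outer loop
   vertex 4.1 5.7 0.8
   vertex 1.3 3.8 4.5
   vertex 3.2 3.3 4.4
  endloop
 endfacet
 facet normal 0.749 0.542 0.380
  outer loop
   vertex 4.1 5.7 0.8
   vertex 5.5 0.4 5.6
   vertex 5.8 3.0 1.3
  endloop
 endfacet
 facet normal 0.521 0.645 0.560
  outer loop
   vertex 4.1 5.7 0.8
   vertex 3.2 3.3 4.4
   vertex 5.5 0.4 5.6
  endloop
 endfacet
 facet normal 0.899 -0.191 -0.393
  outer loop
   vertex 4.7 0.5 0.0
   vertex 5.8 3.0 1.3
   vertex 5.6 0.0 2.3
  endloop
 endfacet
 facet normal 0.541 0.189 -0.820
  outer loop
   vertex 4.7 0.5 0.0
   vertex 4.1 5.7 0.8
   vertex 5.8 3.0 1.3
  endloop
 endfacet
 facet normal 0.187 0.170 -0.967
  outer loop
   vertex 4.7 0.5 0.0
   vertex 1.6 3.9 0.0
   vertex 4.1 5.7 0.8
  endloop
 endfacet
 facet normal -0.737 -0.672 -0.064
  outer loop
   vertex 4.7 0.5 0.0
   vertex 1.3 3.8 4.5
   vertex 1.6 3.9 0.0
  endloop
 endfacet
 facet normal -0.640 -0.765 0.078
  outer loop
   vertex 4.7 0.5 0.0
   vertex 5.5 0.4 5.6
   vertex 1.3 3.8 4.5
  endloop
 endfacet
 facet normal -0.624 -0.777 0.075
  outer loop
   vertex 4.7 0.5 0.0
   vertex 5.6 0.0 2.3
   vertex 5.5 0.4 5.6
  endloop
 endfacet
 facet normal -0.886 0.462 -0.049
  outer loop
   vertex 2.0 4.9 2.2
   vertex 1.6 3.9 0.0
   vertex 1.3 3.8 4.5
  endloop
 endfacet
 facet normal -0.071 0.908 0.413
  outer loop
   vertex 2.0 4.9 2.2
   vertex 1.3 3.8 4.5
   vertex 4.1 5.7 0.8
  endloop
 endfacet
 facet normal -0.500 0.819 -0.281
  outer loop
   vertex 2.0 4.9 2.2
   vertex 4.1 5.7 0.8
   vertex 1.6 3.9 0.0
  endloop
 endfacet
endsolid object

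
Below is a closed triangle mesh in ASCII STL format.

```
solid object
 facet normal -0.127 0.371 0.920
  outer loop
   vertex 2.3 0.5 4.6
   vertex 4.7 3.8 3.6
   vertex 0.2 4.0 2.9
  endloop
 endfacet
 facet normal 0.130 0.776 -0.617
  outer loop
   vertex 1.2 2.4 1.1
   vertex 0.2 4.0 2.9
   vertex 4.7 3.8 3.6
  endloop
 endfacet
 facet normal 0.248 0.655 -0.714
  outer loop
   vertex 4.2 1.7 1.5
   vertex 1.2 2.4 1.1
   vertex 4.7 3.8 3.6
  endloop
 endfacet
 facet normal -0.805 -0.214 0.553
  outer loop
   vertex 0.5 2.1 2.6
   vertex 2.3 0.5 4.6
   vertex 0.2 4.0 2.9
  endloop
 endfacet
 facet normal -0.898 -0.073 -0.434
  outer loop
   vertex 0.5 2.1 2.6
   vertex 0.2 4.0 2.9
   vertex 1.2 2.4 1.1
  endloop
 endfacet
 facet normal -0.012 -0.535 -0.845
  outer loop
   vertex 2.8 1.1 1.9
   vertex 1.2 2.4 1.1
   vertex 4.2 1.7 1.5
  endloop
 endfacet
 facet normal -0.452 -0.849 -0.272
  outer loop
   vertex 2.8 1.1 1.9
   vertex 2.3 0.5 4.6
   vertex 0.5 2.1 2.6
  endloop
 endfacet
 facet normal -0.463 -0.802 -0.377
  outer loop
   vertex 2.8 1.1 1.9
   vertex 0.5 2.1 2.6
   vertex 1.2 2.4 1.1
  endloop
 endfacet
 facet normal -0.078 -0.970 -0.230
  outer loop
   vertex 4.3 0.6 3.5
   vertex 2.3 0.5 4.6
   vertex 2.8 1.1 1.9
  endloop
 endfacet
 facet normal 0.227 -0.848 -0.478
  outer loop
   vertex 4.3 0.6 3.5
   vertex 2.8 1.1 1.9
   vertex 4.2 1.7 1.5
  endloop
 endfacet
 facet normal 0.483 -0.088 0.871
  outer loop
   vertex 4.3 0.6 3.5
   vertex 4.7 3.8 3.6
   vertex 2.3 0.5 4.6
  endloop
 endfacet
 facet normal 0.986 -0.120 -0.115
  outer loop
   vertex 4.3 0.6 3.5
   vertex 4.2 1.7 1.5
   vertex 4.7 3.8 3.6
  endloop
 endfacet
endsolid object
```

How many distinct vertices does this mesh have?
8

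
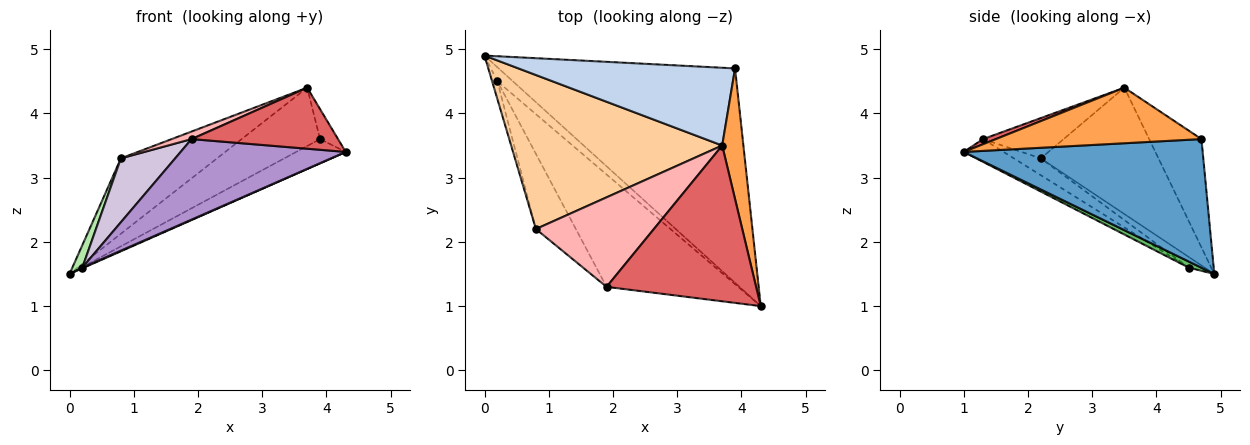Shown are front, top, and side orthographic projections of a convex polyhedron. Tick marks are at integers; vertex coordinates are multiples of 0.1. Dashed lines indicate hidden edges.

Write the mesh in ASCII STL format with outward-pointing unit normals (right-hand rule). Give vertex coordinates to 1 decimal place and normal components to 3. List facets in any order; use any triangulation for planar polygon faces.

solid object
 facet normal 0.476 0.099 -0.874
  outer loop
   vertex 3.9 4.7 3.6
   vertex 4.3 1.0 3.4
   vertex 0.0 4.9 1.5
  endloop
 endfacet
 facet normal -0.371 0.557 0.743
  outer loop
   vertex 3.9 4.7 3.6
   vertex 0.0 4.9 1.5
   vertex 3.7 3.5 4.4
  endloop
 endfacet
 facet normal 0.931 0.081 0.355
  outer loop
   vertex 3.9 4.7 3.6
   vertex 3.7 3.5 4.4
   vertex 4.3 1.0 3.4
  endloop
 endfacet
 facet normal -0.474 0.387 0.791
  outer loop
   vertex 0.8 2.2 3.3
   vertex 3.7 3.5 4.4
   vertex 0.0 4.9 1.5
  endloop
 endfacet
 facet normal 0.366 -0.049 -0.929
  outer loop
   vertex 0.2 4.5 1.6
   vertex 0.0 4.9 1.5
   vertex 4.3 1.0 3.4
  endloop
 endfacet
 facet normal -0.784 -0.488 -0.383
  outer loop
   vertex 0.2 4.5 1.6
   vertex 0.8 2.2 3.3
   vertex 0.0 4.9 1.5
  endloop
 endfacet
 facet normal 0.032 -0.365 0.931
  outer loop
   vertex 1.9 1.3 3.6
   vertex 4.3 1.0 3.4
   vertex 3.7 3.5 4.4
  endloop
 endfacet
 facet normal -0.322 -0.079 0.943
  outer loop
   vertex 1.9 1.3 3.6
   vertex 3.7 3.5 4.4
   vertex 0.8 2.2 3.3
  endloop
 endfacet
 facet normal -0.139 -0.577 -0.805
  outer loop
   vertex 1.9 1.3 3.6
   vertex 0.2 4.5 1.6
   vertex 4.3 1.0 3.4
  endloop
 endfacet
 facet normal -0.306 -0.616 -0.726
  outer loop
   vertex 1.9 1.3 3.6
   vertex 0.8 2.2 3.3
   vertex 0.2 4.5 1.6
  endloop
 endfacet
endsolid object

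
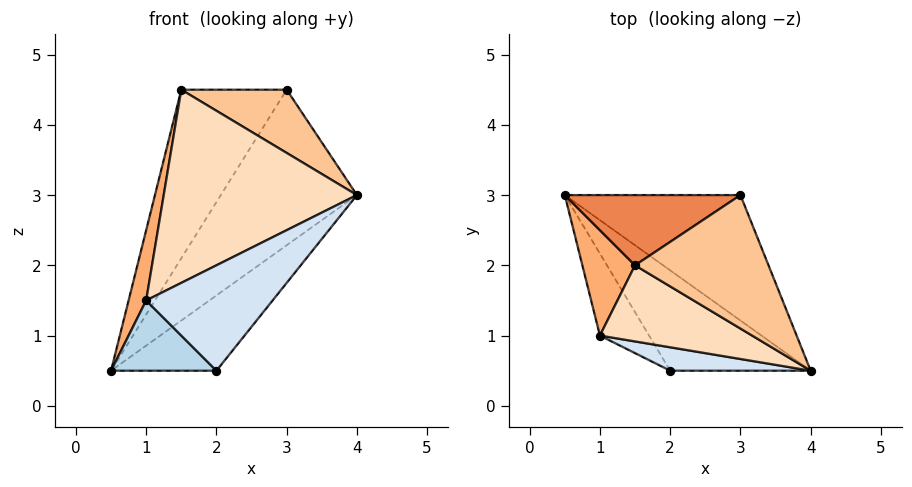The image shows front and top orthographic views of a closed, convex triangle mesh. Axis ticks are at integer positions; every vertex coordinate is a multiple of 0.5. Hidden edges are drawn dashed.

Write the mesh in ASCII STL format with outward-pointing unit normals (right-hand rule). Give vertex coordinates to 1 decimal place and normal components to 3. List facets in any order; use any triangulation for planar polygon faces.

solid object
 facet normal 0.709 0.549 -0.443
  outer loop
   vertex 3.0 3.0 4.5
   vertex 4.0 0.5 3.0
   vertex 0.5 3.0 0.5
  endloop
 endfacet
 facet normal 0.707 0.424 -0.566
  outer loop
   vertex 2.0 0.5 0.5
   vertex 0.5 3.0 0.5
   vertex 4.0 0.5 3.0
  endloop
 endfacet
 facet normal -0.735 -0.441 -0.515
  outer loop
   vertex 2.0 0.5 0.5
   vertex 1.0 1.0 1.5
   vertex 0.5 3.0 0.5
  endloop
 endfacet
 facet normal -0.262 -0.942 0.209
  outer loop
   vertex 2.0 0.5 0.5
   vertex 4.0 0.5 3.0
   vertex 1.0 1.0 1.5
  endloop
 endfacet
 facet normal -0.524 0.786 0.328
  outer loop
   vertex 1.5 2.0 4.5
   vertex 3.0 3.0 4.5
   vertex 0.5 3.0 0.5
  endloop
 endfacet
 facet normal -0.968 -0.138 0.208
  outer loop
   vertex 1.5 2.0 4.5
   vertex 0.5 3.0 0.5
   vertex 1.0 1.0 1.5
  endloop
 endfacet
 facet normal 0.274 -0.412 0.869
  outer loop
   vertex 1.5 2.0 4.5
   vertex 4.0 0.5 3.0
   vertex 3.0 3.0 4.5
  endloop
 endfacet
 facet normal -0.320 -0.881 0.347
  outer loop
   vertex 1.5 2.0 4.5
   vertex 1.0 1.0 1.5
   vertex 4.0 0.5 3.0
  endloop
 endfacet
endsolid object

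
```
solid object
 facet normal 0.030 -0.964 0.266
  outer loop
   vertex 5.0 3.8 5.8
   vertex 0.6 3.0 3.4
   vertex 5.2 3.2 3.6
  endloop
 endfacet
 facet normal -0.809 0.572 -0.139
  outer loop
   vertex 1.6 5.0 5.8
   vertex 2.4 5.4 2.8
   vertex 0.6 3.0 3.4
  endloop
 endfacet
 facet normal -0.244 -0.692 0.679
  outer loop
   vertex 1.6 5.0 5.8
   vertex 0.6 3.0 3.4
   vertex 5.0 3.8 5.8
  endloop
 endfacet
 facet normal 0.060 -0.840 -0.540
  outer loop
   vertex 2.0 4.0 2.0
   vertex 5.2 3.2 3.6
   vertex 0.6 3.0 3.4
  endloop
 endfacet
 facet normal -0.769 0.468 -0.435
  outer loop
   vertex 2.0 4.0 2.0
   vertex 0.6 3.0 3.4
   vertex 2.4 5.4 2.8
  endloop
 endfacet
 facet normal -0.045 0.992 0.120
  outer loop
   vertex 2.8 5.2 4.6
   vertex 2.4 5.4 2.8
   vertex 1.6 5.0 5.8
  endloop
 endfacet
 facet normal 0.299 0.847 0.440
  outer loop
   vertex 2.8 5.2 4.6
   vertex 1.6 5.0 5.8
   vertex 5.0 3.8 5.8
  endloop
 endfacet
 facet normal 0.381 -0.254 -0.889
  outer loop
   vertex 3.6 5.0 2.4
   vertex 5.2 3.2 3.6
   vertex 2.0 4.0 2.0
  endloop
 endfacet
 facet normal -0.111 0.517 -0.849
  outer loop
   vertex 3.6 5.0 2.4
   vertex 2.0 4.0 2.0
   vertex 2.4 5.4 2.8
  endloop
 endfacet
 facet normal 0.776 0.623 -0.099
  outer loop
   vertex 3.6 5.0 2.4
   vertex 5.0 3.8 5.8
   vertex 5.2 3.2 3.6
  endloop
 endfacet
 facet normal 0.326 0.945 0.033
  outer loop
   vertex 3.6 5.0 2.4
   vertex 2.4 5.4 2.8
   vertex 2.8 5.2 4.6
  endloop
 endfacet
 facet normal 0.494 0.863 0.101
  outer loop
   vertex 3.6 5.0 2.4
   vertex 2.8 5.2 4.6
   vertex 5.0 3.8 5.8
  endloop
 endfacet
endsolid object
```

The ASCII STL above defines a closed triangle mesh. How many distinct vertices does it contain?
8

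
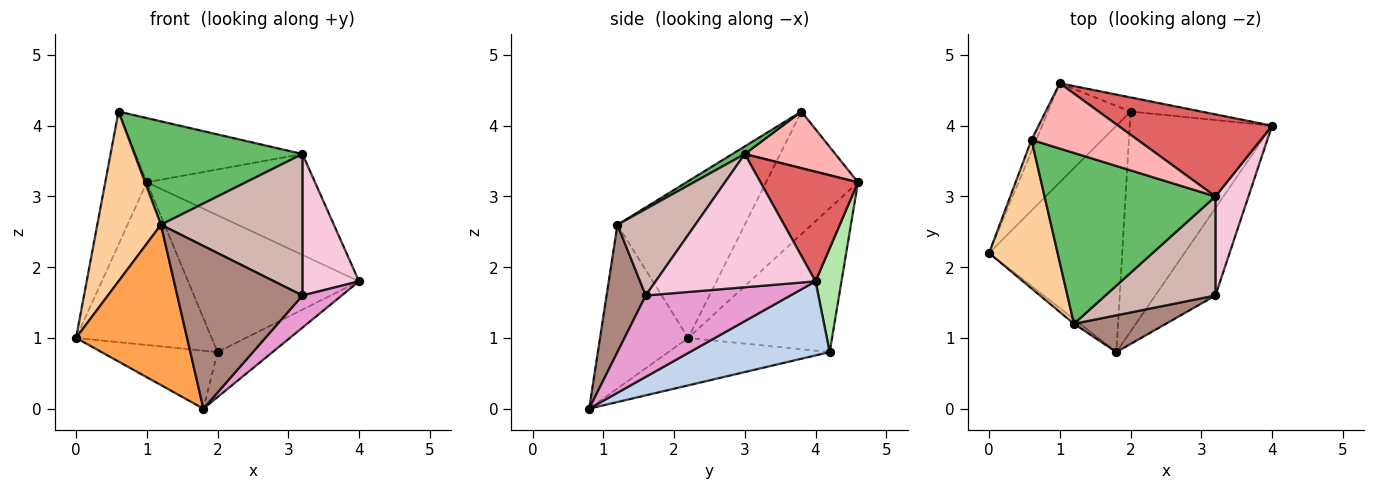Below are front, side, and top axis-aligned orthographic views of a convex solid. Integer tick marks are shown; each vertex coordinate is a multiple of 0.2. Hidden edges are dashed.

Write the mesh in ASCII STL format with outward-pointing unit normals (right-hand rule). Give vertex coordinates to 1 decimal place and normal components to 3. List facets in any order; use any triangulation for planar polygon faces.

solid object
 facet normal -0.326 0.235 -0.916
  outer loop
   vertex 2.0 4.2 0.8
   vertex 1.8 0.8 0.0
   vertex 0.0 2.2 1.0
  endloop
 endfacet
 facet normal 0.454 0.179 -0.873
  outer loop
   vertex 2.0 4.2 0.8
   vertex 4.0 4.0 1.8
   vertex 1.8 0.8 0.0
  endloop
 endfacet
 facet normal -0.622 -0.783 -0.023
  outer loop
   vertex 1.2 1.2 2.6
   vertex 0.0 2.2 1.0
   vertex 1.8 0.8 0.0
  endloop
 endfacet
 facet normal -0.833 -0.416 0.364
  outer loop
   vertex 1.2 1.2 2.6
   vertex 0.6 3.8 4.2
   vertex 0.0 2.2 1.0
  endloop
 endfacet
 facet normal 0.038 -0.517 0.855
  outer loop
   vertex 1.2 1.2 2.6
   vertex 3.2 3.0 3.6
   vertex 0.6 3.8 4.2
  endloop
 endfacet
 facet normal 0.149 0.984 -0.102
  outer loop
   vertex 1.0 4.6 3.2
   vertex 4.0 4.0 1.8
   vertex 2.0 4.2 0.8
  endloop
 endfacet
 facet normal 0.410 0.708 0.575
  outer loop
   vertex 1.0 4.6 3.2
   vertex 3.2 3.0 3.6
   vertex 4.0 4.0 1.8
  endloop
 endfacet
 facet normal 0.355 0.655 0.666
  outer loop
   vertex 1.0 4.6 3.2
   vertex 0.6 3.8 4.2
   vertex 3.2 3.0 3.6
  endloop
 endfacet
 facet normal -0.911 0.412 -0.035
  outer loop
   vertex 1.0 4.6 3.2
   vertex 0.0 2.2 1.0
   vertex 0.6 3.8 4.2
  endloop
 endfacet
 facet normal -0.671 0.633 -0.385
  outer loop
   vertex 1.0 4.6 3.2
   vertex 2.0 4.2 0.8
   vertex 0.0 2.2 1.0
  endloop
 endfacet
 facet normal 0.292 -0.933 0.211
  outer loop
   vertex 3.2 1.6 1.6
   vertex 1.2 1.2 2.6
   vertex 1.8 0.8 0.0
  endloop
 endfacet
 facet normal 0.411 -0.747 0.523
  outer loop
   vertex 3.2 1.6 1.6
   vertex 3.2 3.0 3.6
   vertex 1.2 1.2 2.6
  endloop
 endfacet
 facet normal 0.786 -0.213 -0.581
  outer loop
   vertex 3.2 1.6 1.6
   vertex 1.8 0.8 0.0
   vertex 4.0 4.0 1.8
  endloop
 endfacet
 facet normal 0.918 -0.325 0.227
  outer loop
   vertex 3.2 1.6 1.6
   vertex 4.0 4.0 1.8
   vertex 3.2 3.0 3.6
  endloop
 endfacet
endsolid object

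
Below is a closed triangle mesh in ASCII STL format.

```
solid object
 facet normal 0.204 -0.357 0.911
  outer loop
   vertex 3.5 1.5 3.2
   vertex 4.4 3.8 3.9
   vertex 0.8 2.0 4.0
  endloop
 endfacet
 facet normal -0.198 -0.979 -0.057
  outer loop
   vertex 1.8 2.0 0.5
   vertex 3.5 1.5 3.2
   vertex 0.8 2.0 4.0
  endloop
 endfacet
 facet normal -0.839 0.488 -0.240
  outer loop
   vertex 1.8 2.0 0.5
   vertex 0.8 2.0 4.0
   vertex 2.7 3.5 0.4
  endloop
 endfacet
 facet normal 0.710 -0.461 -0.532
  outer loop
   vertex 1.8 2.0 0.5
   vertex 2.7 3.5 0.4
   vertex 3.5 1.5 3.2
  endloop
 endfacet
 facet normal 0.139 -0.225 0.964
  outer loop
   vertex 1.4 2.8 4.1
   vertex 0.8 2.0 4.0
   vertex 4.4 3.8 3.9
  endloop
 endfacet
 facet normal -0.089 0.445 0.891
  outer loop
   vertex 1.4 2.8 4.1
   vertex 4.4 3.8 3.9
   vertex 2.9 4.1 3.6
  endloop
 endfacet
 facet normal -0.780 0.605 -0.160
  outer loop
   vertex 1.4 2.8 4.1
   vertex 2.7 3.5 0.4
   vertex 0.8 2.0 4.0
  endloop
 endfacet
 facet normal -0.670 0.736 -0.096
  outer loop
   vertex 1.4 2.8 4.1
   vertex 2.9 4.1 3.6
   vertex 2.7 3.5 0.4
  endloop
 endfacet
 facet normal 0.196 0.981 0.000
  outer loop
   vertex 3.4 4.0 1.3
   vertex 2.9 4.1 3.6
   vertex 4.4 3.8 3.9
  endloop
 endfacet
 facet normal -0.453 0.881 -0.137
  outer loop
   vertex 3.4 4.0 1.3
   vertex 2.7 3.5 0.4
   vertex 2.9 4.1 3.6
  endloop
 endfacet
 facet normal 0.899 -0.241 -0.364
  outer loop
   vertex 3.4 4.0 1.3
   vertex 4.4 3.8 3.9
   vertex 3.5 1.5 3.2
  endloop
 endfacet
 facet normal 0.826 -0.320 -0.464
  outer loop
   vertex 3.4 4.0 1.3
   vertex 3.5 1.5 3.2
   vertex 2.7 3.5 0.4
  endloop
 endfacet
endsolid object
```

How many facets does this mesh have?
12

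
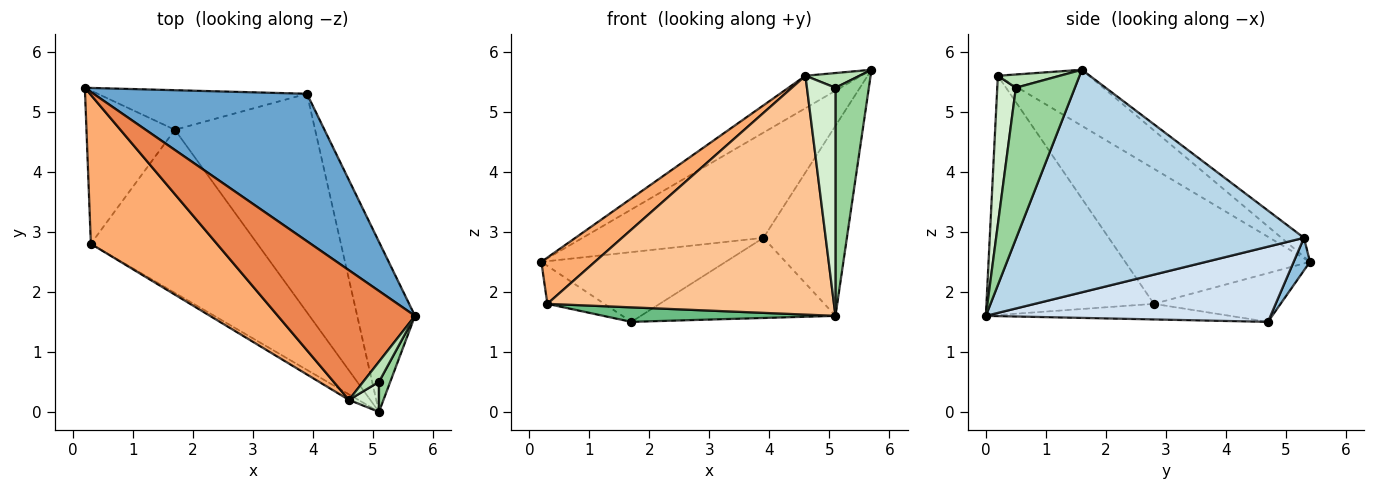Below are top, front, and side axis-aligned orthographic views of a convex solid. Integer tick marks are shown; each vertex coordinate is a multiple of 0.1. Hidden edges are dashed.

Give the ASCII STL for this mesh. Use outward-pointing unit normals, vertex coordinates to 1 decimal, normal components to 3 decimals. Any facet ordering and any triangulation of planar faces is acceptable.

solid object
 facet normal -0.072 0.579 0.812
  outer loop
   vertex 3.9 5.3 2.9
   vertex 0.2 5.4 2.5
   vertex 5.7 1.6 5.7
  endloop
 endfacet
 facet normal 0.077 0.867 -0.492
  outer loop
   vertex 3.9 5.3 2.9
   vertex 1.7 4.7 1.5
   vertex 0.2 5.4 2.5
  endloop
 endfacet
 facet normal 0.932 0.270 -0.242
  outer loop
   vertex 3.9 5.3 2.9
   vertex 5.7 1.6 5.7
   vertex 5.1 0.0 1.6
  endloop
 endfacet
 facet normal 0.450 0.308 -0.839
  outer loop
   vertex 3.9 5.3 2.9
   vertex 5.1 0.0 1.6
   vertex 1.7 4.7 1.5
  endloop
 endfacet
 facet normal -0.369 0.225 0.902
  outer loop
   vertex 4.6 0.2 5.6
   vertex 5.7 1.6 5.7
   vertex 0.2 5.4 2.5
  endloop
 endfacet
 facet normal -0.715 -0.207 0.668
  outer loop
   vertex 0.3 2.8 1.8
   vertex 4.6 0.2 5.6
   vertex 0.2 5.4 2.5
  endloop
 endfacet
 facet normal -0.504 -0.863 -0.020
  outer loop
   vertex 0.3 2.8 1.8
   vertex 5.1 0.0 1.6
   vertex 4.6 0.2 5.6
  endloop
 endfacet
 facet normal -0.472 0.212 -0.856
  outer loop
   vertex 0.3 2.8 1.8
   vertex 0.2 5.4 2.5
   vertex 1.7 4.7 1.5
  endloop
 endfacet
 facet normal -0.093 -0.088 -0.992
  outer loop
   vertex 0.3 2.8 1.8
   vertex 1.7 4.7 1.5
   vertex 5.1 0.0 1.6
  endloop
 endfacet
 facet normal 0.869 -0.491 0.065
  outer loop
   vertex 5.1 0.5 5.4
   vertex 5.1 0.0 1.6
   vertex 5.7 1.6 5.7
  endloop
 endfacet
 facet normal 0.560 -0.488 0.669
  outer loop
   vertex 5.1 0.5 5.4
   vertex 5.7 1.6 5.7
   vertex 4.6 0.2 5.6
  endloop
 endfacet
 facet normal 0.543 -0.832 0.110
  outer loop
   vertex 5.1 0.5 5.4
   vertex 4.6 0.2 5.6
   vertex 5.1 0.0 1.6
  endloop
 endfacet
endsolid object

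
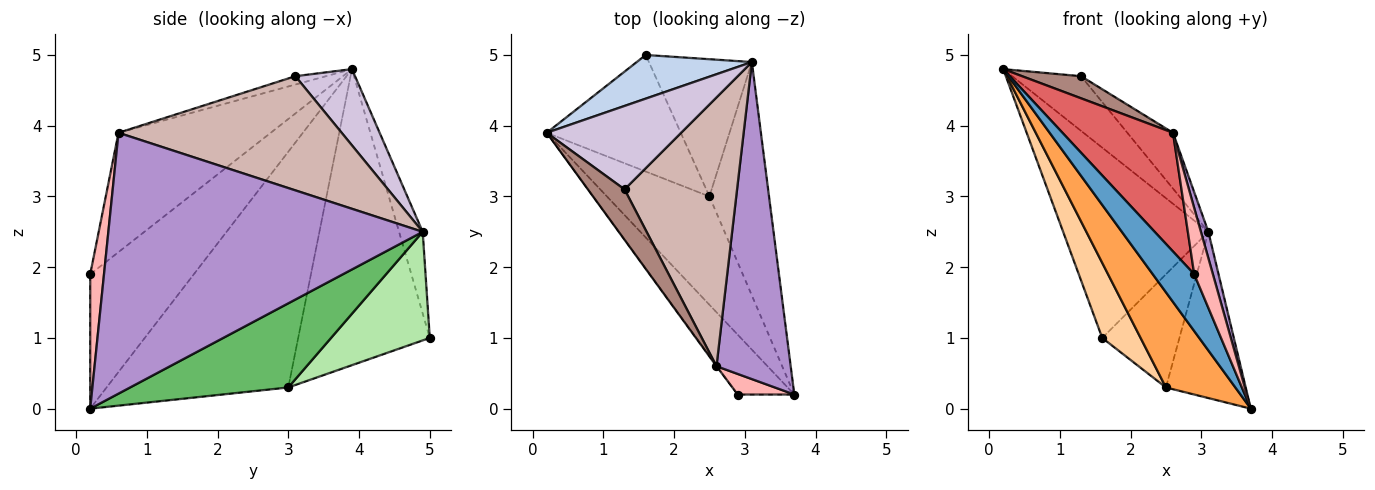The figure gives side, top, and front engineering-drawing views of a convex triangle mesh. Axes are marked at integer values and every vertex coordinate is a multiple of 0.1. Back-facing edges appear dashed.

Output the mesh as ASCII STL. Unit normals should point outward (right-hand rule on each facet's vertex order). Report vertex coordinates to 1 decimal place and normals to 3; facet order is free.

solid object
 facet normal -0.865 -0.346 -0.364
  outer loop
   vertex 2.9 0.2 1.9
   vertex 0.2 3.9 4.8
   vertex 3.7 0.2 0.0
  endloop
 endfacet
 facet normal -0.157 0.963 0.221
  outer loop
   vertex 3.1 4.9 2.5
   vertex 1.6 5.0 1.0
   vertex 0.2 3.9 4.8
  endloop
 endfacet
 facet normal -0.866 -0.331 -0.376
  outer loop
   vertex 2.5 3.0 0.3
   vertex 3.7 0.2 0.0
   vertex 0.2 3.9 4.8
  endloop
 endfacet
 facet normal -0.880 -0.257 -0.399
  outer loop
   vertex 2.5 3.0 0.3
   vertex 0.2 3.9 4.8
   vertex 1.6 5.0 1.0
  endloop
 endfacet
 facet normal 0.755 0.381 -0.535
  outer loop
   vertex 2.5 3.0 0.3
   vertex 3.1 4.9 2.5
   vertex 3.7 0.2 0.0
  endloop
 endfacet
 facet normal 0.631 0.493 -0.598
  outer loop
   vertex 2.5 3.0 0.3
   vertex 1.6 5.0 1.0
   vertex 3.1 4.9 2.5
  endloop
 endfacet
 facet normal -0.809 -0.587 -0.004
  outer loop
   vertex 2.6 0.6 3.9
   vertex 0.2 3.9 4.8
   vertex 2.9 0.2 1.9
  endloop
 endfacet
 facet normal 0.576 -0.781 0.243
  outer loop
   vertex 2.6 0.6 3.9
   vertex 2.9 0.2 1.9
   vertex 3.7 0.2 0.0
  endloop
 endfacet
 facet normal 0.962 -0.023 0.274
  outer loop
   vertex 2.6 0.6 3.9
   vertex 3.7 0.2 0.0
   vertex 3.1 4.9 2.5
  endloop
 endfacet
 facet normal 0.429 0.495 0.756
  outer loop
   vertex 1.3 3.1 4.7
   vertex 3.1 4.9 2.5
   vertex 0.2 3.9 4.8
  endloop
 endfacet
 facet normal -0.204 -0.393 0.896
  outer loop
   vertex 1.3 3.1 4.7
   vertex 0.2 3.9 4.8
   vertex 2.6 0.6 3.9
  endloop
 endfacet
 facet normal 0.705 0.144 0.695
  outer loop
   vertex 1.3 3.1 4.7
   vertex 2.6 0.6 3.9
   vertex 3.1 4.9 2.5
  endloop
 endfacet
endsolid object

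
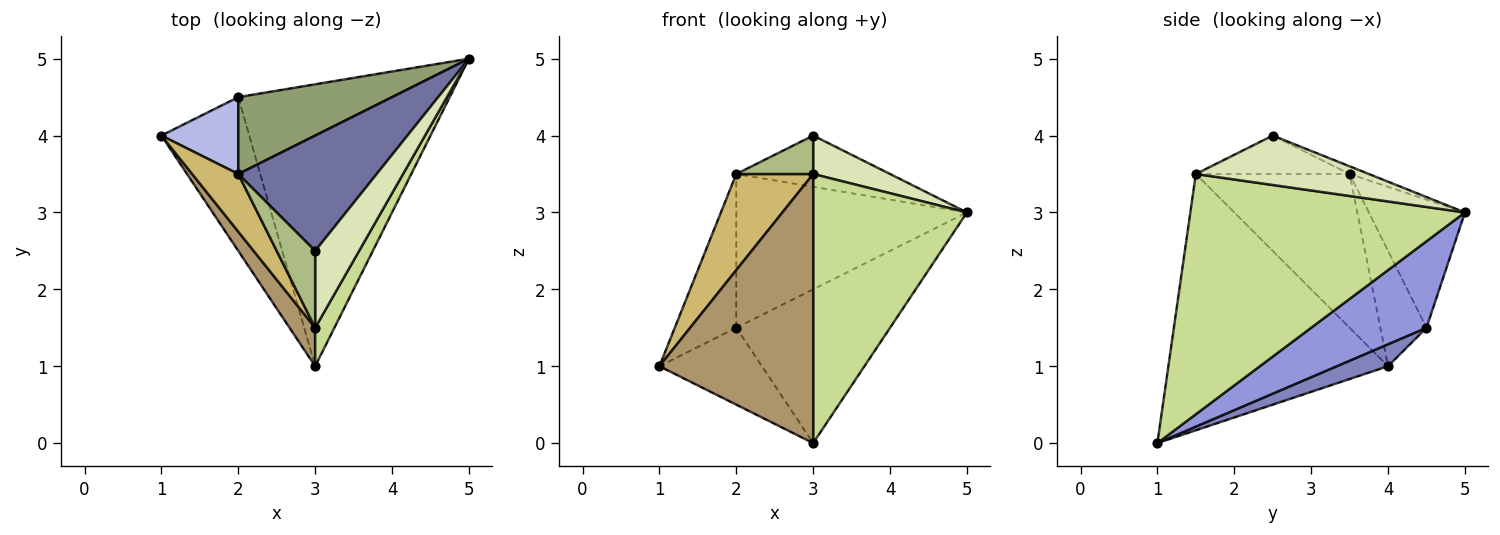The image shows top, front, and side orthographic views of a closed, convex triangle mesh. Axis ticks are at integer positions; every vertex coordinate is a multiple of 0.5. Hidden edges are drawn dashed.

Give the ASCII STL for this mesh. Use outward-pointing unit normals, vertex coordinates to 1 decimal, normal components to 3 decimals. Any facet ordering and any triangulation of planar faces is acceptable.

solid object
 facet normal -0.051 0.406 0.913
  outer loop
   vertex 2.0 3.5 3.5
   vertex 3.0 2.5 4.0
   vertex 5.0 5.0 3.0
  endloop
 endfacet
 facet normal 0.218 0.436 -0.873
  outer loop
   vertex 2.0 4.5 1.5
   vertex 3.0 1.0 0.0
   vertex 1.0 4.0 1.0
  endloop
 endfacet
 facet normal 0.338 0.451 -0.826
  outer loop
   vertex 2.0 4.5 1.5
   vertex 5.0 5.0 3.0
   vertex 3.0 1.0 0.0
  endloop
 endfacet
 facet normal -0.557 0.743 0.371
  outer loop
   vertex 2.0 4.5 1.5
   vertex 1.0 4.0 1.0
   vertex 2.0 3.5 3.5
  endloop
 endfacet
 facet normal -0.349 0.838 0.419
  outer loop
   vertex 2.0 4.5 1.5
   vertex 2.0 3.5 3.5
   vertex 5.0 5.0 3.0
  endloop
 endfacet
 facet normal -0.667 -0.333 0.667
  outer loop
   vertex 3.0 1.5 3.5
   vertex 3.0 2.5 4.0
   vertex 2.0 3.5 3.5
  endloop
 endfacet
 facet normal 0.870 -0.487 0.070
  outer loop
   vertex 3.0 1.5 3.5
   vertex 3.0 1.0 0.0
   vertex 5.0 5.0 3.0
  endloop
 endfacet
 facet normal 0.709 -0.315 0.630
  outer loop
   vertex 3.0 1.5 3.5
   vertex 5.0 5.0 3.0
   vertex 3.0 2.5 4.0
  endloop
 endfacet
 facet normal -0.816 -0.572 0.082
  outer loop
   vertex 3.0 1.5 3.5
   vertex 1.0 4.0 1.0
   vertex 3.0 1.0 0.0
  endloop
 endfacet
 facet normal -0.864 -0.432 0.259
  outer loop
   vertex 3.0 1.5 3.5
   vertex 2.0 3.5 3.5
   vertex 1.0 4.0 1.0
  endloop
 endfacet
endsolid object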